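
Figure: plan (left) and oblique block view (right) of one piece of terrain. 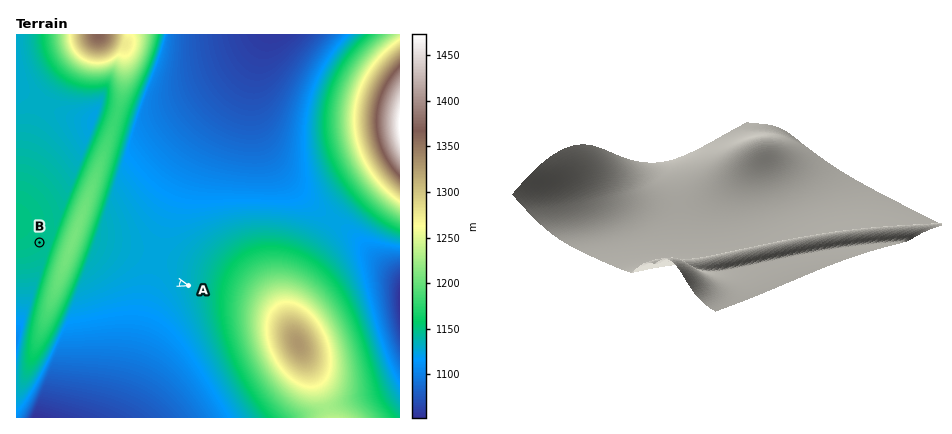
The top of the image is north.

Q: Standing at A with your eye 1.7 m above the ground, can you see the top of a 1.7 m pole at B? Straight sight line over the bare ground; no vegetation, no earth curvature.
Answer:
no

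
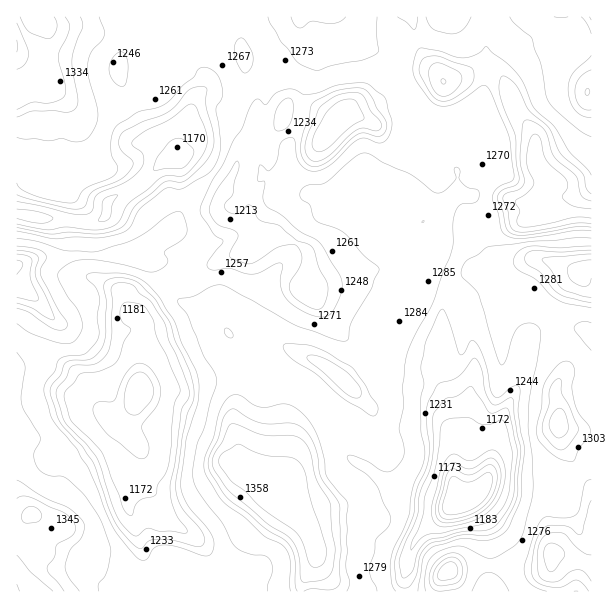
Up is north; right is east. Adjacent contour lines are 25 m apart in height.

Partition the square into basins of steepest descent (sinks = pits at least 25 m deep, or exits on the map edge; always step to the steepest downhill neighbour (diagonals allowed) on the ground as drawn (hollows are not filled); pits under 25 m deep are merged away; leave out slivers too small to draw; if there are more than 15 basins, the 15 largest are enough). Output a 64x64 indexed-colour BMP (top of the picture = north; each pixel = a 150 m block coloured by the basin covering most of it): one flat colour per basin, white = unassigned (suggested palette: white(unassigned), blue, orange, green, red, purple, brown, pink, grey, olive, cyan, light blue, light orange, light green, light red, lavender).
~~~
<image width="64" height="64" href="data:image/bmp;base64,Qk12CAAAAAAAAHYAAAAoAAAAQAAAAEAAAAABAAQAAAAAAAAIAAATCwAAEwsAABAAAAAAAAAA////ALR3HwAOf/8ALKAsACgn1gC9Z5QAS1aMAMJ34wB/f38AIr28AM++FwDox64AeLv/AIrfmACWmP8A1bDFABIiIiIiIiIiIiIiIiIiIiIREREREREREREREREREREREiIiIiIiIiIiIiIiIiIiIhEREREREREREREREREREREiIiIiIiIiIiIiIiIiIiIiIRERERERERERERERERERESIiIiIiIiIiIiIiIiIiIiIhERERERERERERERERERERIiIiIiIiIiIiIiIiIiIiIiERERERERERERERERERERESIiIiIiIiIiIiIiIiIiIiIRERERERERERERERERERERIiIiIiIiIiIiIiIiIiIiIhEREREREREREREREREREREiIiIiIiIiIiIiIiIiIiIhEREREREREREREREREREREiIiIiIiIiIiIiIiIiIiIiERERERERERERERERERERESIiIiIiIiIiIiIiIiIiIiERERERERERERERERERERERIiIiIiIiIiIiIiIiIiIiIREREREREREREREREREREREiIiIiIiIiIiIiIiIiIiERERERERERERERERERERERESIiIiIiIiIiIiIiIiIhERERERERERERERERERERERERIiIiIiIiIiIiIiIiIREREREREREREREREREREREREREiIiIiIiIiIiIiIiIhERERERERERERERERERERERERESIiIiIiIiIiIiIiIiERERERERERERERERERERERERERIiIiIiIiIiIiIiIiIREREREREREREREREREREREREREiIiIiIiIiIiIiIiIRERERERERERERERERERERERERESIiIiIiIiIiIiIiIhERERERERERERERERERERERERERIiIiIiIiIiIiIiIiEREREREREREREREREREREREREREiIiIiIiIiIiIiIiIRERERERERERERERERERERERERESIiIiIiIiIiIiIiIiERERERERERERERERERERERERERIiIiIiIiIiIiIiIiIREREREREREREREREREREREREREiIiIiIiIiIiIiIiIhERERERERERERERERERERERERESIiIiIiIiIiIiIiIiERERERFBERERERERERERERERERIiIiIiIiIiIiIiIiIRERERFEQREREREREREREREREREiIiIiIiIiIiIiIiIhERERRERBERERERERERERERERESIiIiIiIiIiIiIiIiEREUREREQRERERERERERERERERIiIiIiIiIiIiIiIiRBREREREREEREREREREREREREREiIiIiIiIiIiIiIiREREREREREQRERERERERERERERESIiIiIiIiIiIiIiREREREREREREERERERERERERERERIiIiIiIiIiIiIiRERERERERERERBEREREREREREREREiIiIiIiIiIiJEREREREREREREREQRERERERERERERESIiIiIiIiIiIkREREREREREREREREERERERERERERERIiIiIiIiIiIkREREREREREREREREREEREREREREREREiIiIiIiIiIkREREREREREREREREREQREREREREREREVIiIiIiIiIkRERERERERERERERERERBEREzMxEREWZmVVVVVVVSJEREREREREREREREREREQRERMzM2ZmZmZmZVVVVVVVVVREREREREREREREREREQRETMzM2ZmZmZmZlVVVVVVVVVVRERERERERERERERERBERMzMzZmZmZmZmVVVVVVVVVVVUREREREREREREREREERETMzNmZmZmZmZVVVVVVVVVVVVEREREREREREREREQRERMzM2ZmZmZmZlVVVVVVVVVVVUREREREREREREREQREREzM2ZmZmZmZmVVVVVVVVVVVVVEREREREREREM0QRETMzMzZmZmZmZmZVVVVVVVVVVVVVREREREREMzMzMzMTMzMzNmZmZmZmZlVVVVVVVVVVVVVURERERIMzMzMzMzMzMzMzZmZmZmZmVTM1VVVVVVVVVVVERESIMzMzMzMzMzMzMzM2ZmZmZmZTMzNVVVVVVVVVVVRESIgzMzMzMzMzMzMzMzZmZmZmZlMzM1VVVVVVVVVVVERIiDMzMzMzMzMzMzMzNmZmZmZmUzMzVVVVVVVVVVVUREiIMzMzMzMzMzMzMzNmZmZmZmZTMzNVVVVVVVVVVVRESIiDMzMzMzMzMzMzM2ZmZmZmZlMzM1VVVVVVVVVVVURIiIMzMzMzMzMzMzMzZmZmZmZmMzMzVVVVVVVVVVVVRESIiDMzMzMzMzN3MzZmZmZmZmYzMzNVNVVVVVVVVVVERIiIMzMzMzMzN3d3dmZmZmZmZjMzMzMzMzVVVVVVVUREiIgzMzMzMzN3d3d3ZmZmZmZmMzMzMzMzM1VVVVVVVESIiDMzMzMzN3d3d3dmZmZmZmaZkzMzMzMzM1VVVVVURIiIMzMzMzM3d3d3d2ZmZmZmZpmZMzMzMzMzM1VVVVRIiIiDMzMzMzd3d3d3ZmZmZmZmmZkzMzMzMzMzVVVVVYiIiIMzMzMzd3d3d3dmZmZmZmaZmTMzMzMzMzNVVVVYiIiIgzMzMzd3d3d3d2ZmZmZmZpmZMzMzMzMzM1VVVViIiIiIMzM2Z3d3d3d3dmZmZmZmmZkzMzMzMzMzNVVVU4iIiIgTM2ZmZmd3d3d3dmZmZmaZkzMzMzMzMzM1VVVTM4iIgRFmZmZmZnd3d3d3ZmZmZpkzMzMzMzMzMzVVVTMzM4gREWZmZmZmZ3d3d3d2ZmZm"/>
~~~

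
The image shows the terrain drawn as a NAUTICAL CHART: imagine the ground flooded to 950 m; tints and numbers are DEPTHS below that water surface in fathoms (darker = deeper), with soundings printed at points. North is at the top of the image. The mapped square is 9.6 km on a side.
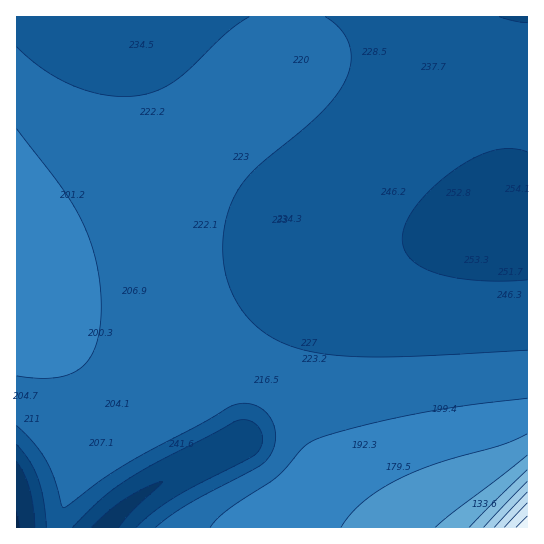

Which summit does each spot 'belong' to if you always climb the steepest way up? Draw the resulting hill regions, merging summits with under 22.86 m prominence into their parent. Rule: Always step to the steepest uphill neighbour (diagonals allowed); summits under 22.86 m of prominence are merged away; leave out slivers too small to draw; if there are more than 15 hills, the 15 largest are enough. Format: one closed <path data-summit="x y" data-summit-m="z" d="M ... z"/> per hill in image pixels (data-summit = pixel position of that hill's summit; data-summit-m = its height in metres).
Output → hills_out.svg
<path data-summit="527 527" data-summit-m="927" d="M527 16l-391 1 33 58 34 46 52 56 36 30 31 18 37 14 19 2 25 0 38-4-72 19-32 15-20 14-28 32-20 36-14 41-11 44-7 6-86 44-24 17-19 20-1 3 421-1z"/><path data-summit="17 253" data-summit-m="616" d="M135 16l-119 1 1 511 89 0 21-23 24-17 90-47 3-3 11-44 14-41 18-32 17-23 21-19 30-18 26-9 55-14-9-1-24 4-25 0-19-2-37-14-31-18-36-30-52-56-34-46z"/>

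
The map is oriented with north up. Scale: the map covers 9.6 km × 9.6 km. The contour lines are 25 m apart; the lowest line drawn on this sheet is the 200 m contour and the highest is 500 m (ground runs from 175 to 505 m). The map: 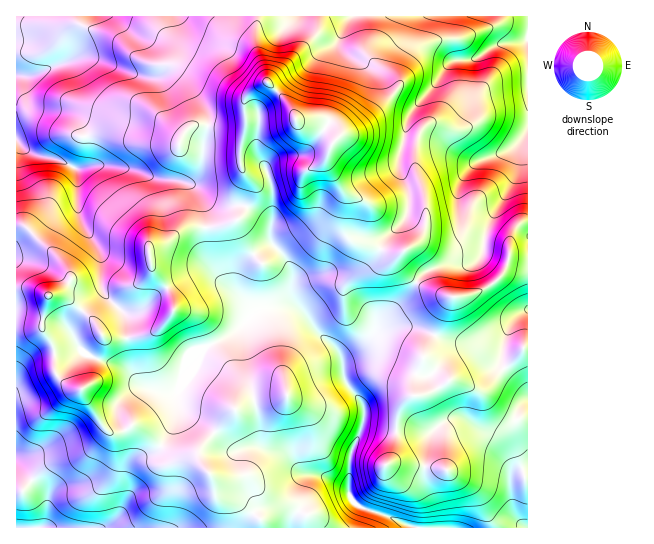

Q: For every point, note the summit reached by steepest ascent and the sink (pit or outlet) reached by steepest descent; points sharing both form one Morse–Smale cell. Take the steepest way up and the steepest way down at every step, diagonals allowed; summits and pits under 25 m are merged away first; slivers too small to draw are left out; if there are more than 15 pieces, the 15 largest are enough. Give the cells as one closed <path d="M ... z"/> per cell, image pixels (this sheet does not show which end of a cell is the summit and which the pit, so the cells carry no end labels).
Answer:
<path d="M527 16l-270 1-2 25 12 40 22 23 9 16 17 3 11 5 9 9-8 19 0 6 20 35 0 37 6 6 18 4 20 8 8 0-2 6 2 6 16 16 8-8 14-6 20-6 13 2 11-8 7-30 28-50 3-8 0-20 9-17z"/><path d="M257 16l-240 0-1 123 9 10 6 4 28 7 15 8 36-3 28 6 19 8 20 1 13 4 7 6 4 8 4 13 1 17 17-3 16-6 8-13 5-16 0-7-9-12-3-8 0-13 5-20-1-28 7-11 16-9-12-40z"/><path d="M267 83l-4 0-12 8-7 11 1 28-5 20 0 13 3 8 9 12-1 12-12 24-16 6-18 4 4 33 10 16 31 29 5 2 15-2 24 0 5 2 10 10 6 10 25 25 4 24 20 31 0 10-3 8 10 0 24 4 5-24 10-11 5-1 1-21 19-39-18-7-16-1-20 5-17 13 11-11 13-19 16-14 12-19-17-17-2-6 2-6-8 0-20-8-18-4-6-6 0-37-20-35 0-6 8-19-9-9-11-5-17-3-9-16z"/><path d="M294 307l-31 1-8 4-20 20-26 13-8 6-4 8-10 12-8 18-3 30-15 26 8 7 8 4 18 1 17 20 3 16 4 4 23 7 11 8 8-4 22 1 8 8 0 11 8-18 24-27 12 0 14 7 2-37 9-19 4-15-1-14-19-27-4-24-25-25-6-10z"/><path d="M54 353l-13 2-12 5-13 15 0 90 28 28 3 5 0 20-4 10 62 0 12-10 10-20-2-31 7-14-1-11-5-11-9 2-10-2-23-34-1-6-16-6-10-8-2-6z"/><path d="M110 165l-17 0-17 4 1 38 3 11 17 28 4 11-1 20 3 14 20 20 4 14 0 12 8 0 22-6 16-20 0-9-4-11-17-22-3-20 18-8 16-12 22-1 0-17-8-21-7-6-13-4-20-1-19-8z"/><path d="M205 228l-22 1-16 12-18 8 3 20 17 22 4 11-1 12-15 17-15 5-15 2 5 35 10 12 8 4 20 4 7-1 10-21 18-23 30-16 20-20 5-2-10-3-31-29-10-16z"/><path d="M455 380l-8 1-18 12-19 3-10 11-4 23 35 2 3-3-6 13-3 24 21 3 23 15 10 10 15 34 33 0 1-50-4-1-8-27-7-12-18-16-8-27-14-10z"/><path d="M17 140l-1 85 10 2 23 21 15 17 7 12 0 4-8 8-14 6 12 1 9 4 26 23 4 10 5 4 21 2-1-22-2-6-20-20-3-14 1-20-22-43-3-45-17-9-28-7-6-4z"/><path d="M162 447l-9 6-11 3-11 7-4 7 0 29-10 19-11 10 139-1 8-14-3-4-8-5-23-7-4-4-3-16-17-20-18-1z"/><path d="M23 225l-7 1 0 99 25 2 10 14 4 12 26-4 5 6 9 4 8-14 0-10-7-12-26-23-9-4-12-1 14-6 8-8 0-4-12-19z"/><path d="M371 427l-8 0-2 2-10 24-2 42 3 6 13 8 26 8 20 11 27 0-3-23-11-27 1-11-24-4-12 1 6-14 1-19z"/><path d="M527 131l-8 16 0 20-3 8-28 50-7 30-11 8-13-2-27 8-11 9-3 4 2 2 33 13 16-1 26-12 10-10 6-14 10 3 9-1z"/><path d="M511 260l-3 1-5 13-14 13-22 9-16 1-8 16-8 22 26 8 17 0 25-6 9-15 16-13 0-46z"/><path d="M527 309l-15 13-7 14-8 4-36 3-27-7-10 19 0 6 21 20 10-1 18 8 8 1 30-26 12-15 5-1z"/>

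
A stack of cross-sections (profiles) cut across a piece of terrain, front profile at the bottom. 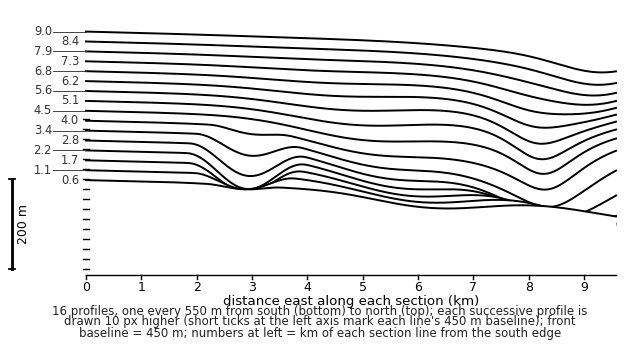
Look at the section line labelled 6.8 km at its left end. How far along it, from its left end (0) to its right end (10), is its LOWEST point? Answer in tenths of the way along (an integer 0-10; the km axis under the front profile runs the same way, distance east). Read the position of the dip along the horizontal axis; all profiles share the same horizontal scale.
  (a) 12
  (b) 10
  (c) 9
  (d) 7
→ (c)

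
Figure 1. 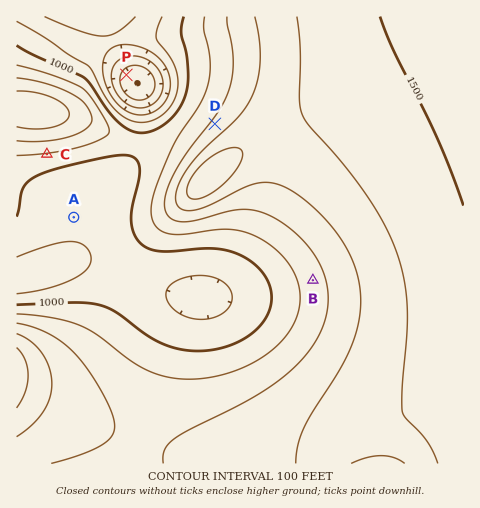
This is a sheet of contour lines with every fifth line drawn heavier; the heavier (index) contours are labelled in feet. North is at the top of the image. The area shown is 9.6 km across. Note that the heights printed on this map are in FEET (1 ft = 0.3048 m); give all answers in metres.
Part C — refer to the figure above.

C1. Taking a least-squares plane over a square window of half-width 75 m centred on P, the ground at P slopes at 6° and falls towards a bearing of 123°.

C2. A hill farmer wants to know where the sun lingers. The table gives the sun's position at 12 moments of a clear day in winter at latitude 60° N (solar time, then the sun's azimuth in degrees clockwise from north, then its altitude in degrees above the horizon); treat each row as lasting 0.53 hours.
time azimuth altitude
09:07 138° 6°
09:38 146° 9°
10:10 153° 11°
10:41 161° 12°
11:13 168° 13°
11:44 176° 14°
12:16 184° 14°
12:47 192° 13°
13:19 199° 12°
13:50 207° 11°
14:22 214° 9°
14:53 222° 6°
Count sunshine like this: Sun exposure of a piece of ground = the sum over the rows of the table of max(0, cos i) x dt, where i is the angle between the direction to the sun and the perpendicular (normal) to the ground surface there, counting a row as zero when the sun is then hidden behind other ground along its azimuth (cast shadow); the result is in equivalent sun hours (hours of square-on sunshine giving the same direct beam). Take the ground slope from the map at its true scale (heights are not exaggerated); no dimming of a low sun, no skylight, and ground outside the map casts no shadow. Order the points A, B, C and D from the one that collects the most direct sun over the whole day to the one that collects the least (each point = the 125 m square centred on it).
C > B ≈ A > D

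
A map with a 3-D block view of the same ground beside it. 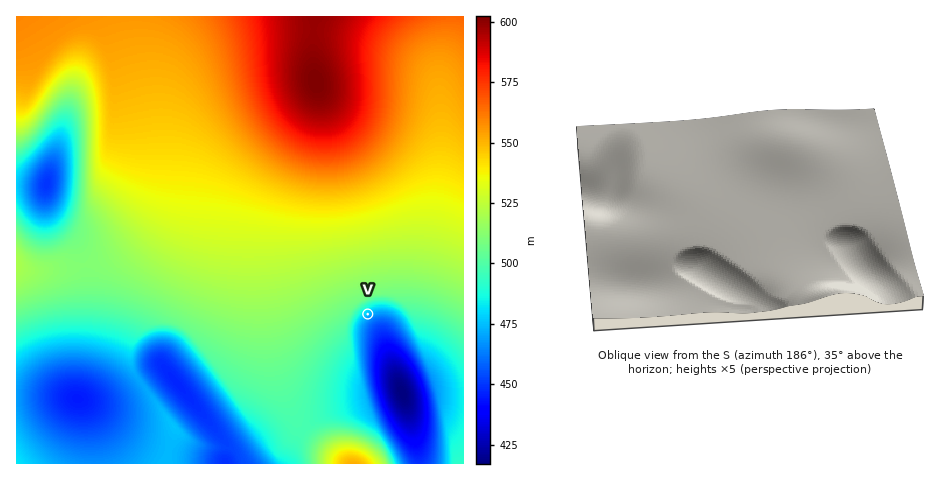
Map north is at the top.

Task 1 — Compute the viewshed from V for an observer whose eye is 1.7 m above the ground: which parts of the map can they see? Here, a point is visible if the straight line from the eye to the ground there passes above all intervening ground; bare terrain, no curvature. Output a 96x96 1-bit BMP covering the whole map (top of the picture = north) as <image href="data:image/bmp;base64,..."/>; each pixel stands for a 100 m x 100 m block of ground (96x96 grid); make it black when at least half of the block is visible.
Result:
<image width="96" height="96" href="data:image/bmp;base64,Qk2+BAAAAAAAAD4AAAAoAAAAYAAAAGAAAAABAAEAAAAAAIAEAAATCwAAEwsAAAIAAAAAAAAA////AAAAAAAAAAAAAAAAAAH///8AAAAAAAAAAA////8AAAAAAAAAAB////8AAAAAAAAAAH////8AAAAAAAAAAH////8AAAAAAAAAAD////8AAAAAAAAAAD////8AAAAAAAAAAB////8AAAAAAAAAAA////8AAAAAAAAAAAP///8AAAAAAAAAAAH///8AAAAAAAAAAAH///8AAAAAAAAAAAD///8AAAAAAAAAAAD///8AAAAAAAAAAAB///8AAAAAAAAAAAB///8AAAAAAAAAAAB///8AAAAAAAAAAAB///8AAAAAAAAAAAB///8AAAAAAAAAAAB///8AAAAAAAAAAAB///8AAAAAAAAAAAD///8AAAAAAAAAAAD///8AAAAAAAAAAAD//wAAAAAAAAAAAAD//wAAAAAAAAAAAAH//gAAAAAAAAAAAAH//gAAAAAAAAAAAAH//gAAAAAAAAAAAAH//AAAAAAAAAAAAAH//AAAAAAAAAAAAAH//AAAAAAAAAAAAAH/+AAAAAAAAAAAAAD/+AAAAAAAAAAAAAB/8AAAAAAAAAAAAAA/4AAAAAAAAAAAAAAfwAAAAAAAAAAAAAAAAAAAAAAAAAAAAAAAAAAAAAAAAAAAAAAAAAAAAAAAAAAAAAAAAAAAAAAAAAAAAAAAAAAAAAAAAAAAAAAAAAAAAAAAAAAAAAAAAAAAAAAAAAAAAAAAAAAAAAAAAAAAAAAAAAAAAAAAAAAAAAAAAAAAAAAAAAAAAAAAAAAAAAAAAAAAAAAAAAAAAAAAAAAAAAAAAAAAAAAAAAAAAAAAAAAAAAAAAAAAAAAAAAAAAAAAAAAAAAAAAAAAAAAAAAAAAAAAAAAAAAAAAAAAAAAAAAAAAAAAAAAAAAAAAAAAAAAAAAAAAAAAAAAAAAAAAAAAAAAAAAAAAAAAAAAAAAAAAAAAAAAAAAAAAAAAAAAAAAAAAAAAAAAAAAAAAAAAAAAAAAAAAAAAAAAAAAAAAAAAAAAAAAAAAAAAAAAAAAAAAAAAAAAAAAAAAAAAAAAAAAAAAAAAAAAAAAAAAAAAAAAAAAAAAAAAAAAAAAAAAAAAAAAAAAAAAAAAAAAAAAAAAAAAAAAAAAAAAAAAAAAAAAAAAAAAAAAAAAAAAAAAAAAAAAAAAAAAAAAAAAAAAAAAAAAAAAAAAAAAAAAAAAAAAAAAAAAAAAAAAAAAAAAAAAAAAAAAAAAAAAAAAAAAAAAAAAAAAAAAAAAAAAAAAAAAAAAAAAAAAAAAAAAAAAAAAAAAAAAAAAAAAAAAAAAAAAAAAAAAAAAAAAAAAAAAAAAAAAAAAAAAAAAAAAAAAAAAAAAAAAAAAAAAAAAAAAAAAAAAAAAAAAAAAAAAAAAAAAAAAAAAAAAAAAAAAAAAAAAAAAAAAAAAAAAAAAAAAAAAAAAAAAAAAAAAAAAAAAAAAAAAAAAAAAAAAAAAAAAAAAAAAAAAAAAAAAAAAAAAAAAAAAAAAAAAAAAAAAAAAAAAAAAAAAAAAAAAAAAAAAAAAAAAAAAAAAAAAAAAAAAAAAA="/>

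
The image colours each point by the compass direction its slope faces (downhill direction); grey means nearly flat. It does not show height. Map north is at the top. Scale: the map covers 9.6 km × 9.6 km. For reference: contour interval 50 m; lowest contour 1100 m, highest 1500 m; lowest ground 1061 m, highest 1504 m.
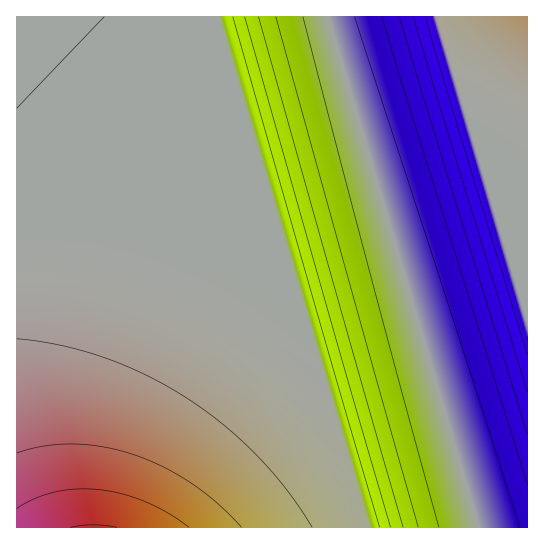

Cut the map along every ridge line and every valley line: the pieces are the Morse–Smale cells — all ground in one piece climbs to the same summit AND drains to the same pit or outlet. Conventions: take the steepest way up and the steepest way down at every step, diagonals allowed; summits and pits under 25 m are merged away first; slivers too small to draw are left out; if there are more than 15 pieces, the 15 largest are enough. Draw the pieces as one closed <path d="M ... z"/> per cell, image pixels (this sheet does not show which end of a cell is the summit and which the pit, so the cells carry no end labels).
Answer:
<path d="M329 16l-313 1 1 511 462-1z"/><path d="M437 16l-107 0-1 5 150 506 48 1 1-393-33-4-22-7-4-3z"/><path d="M527 16l-90 1 26 85 5 16 5 6 34 9 21 1z"/>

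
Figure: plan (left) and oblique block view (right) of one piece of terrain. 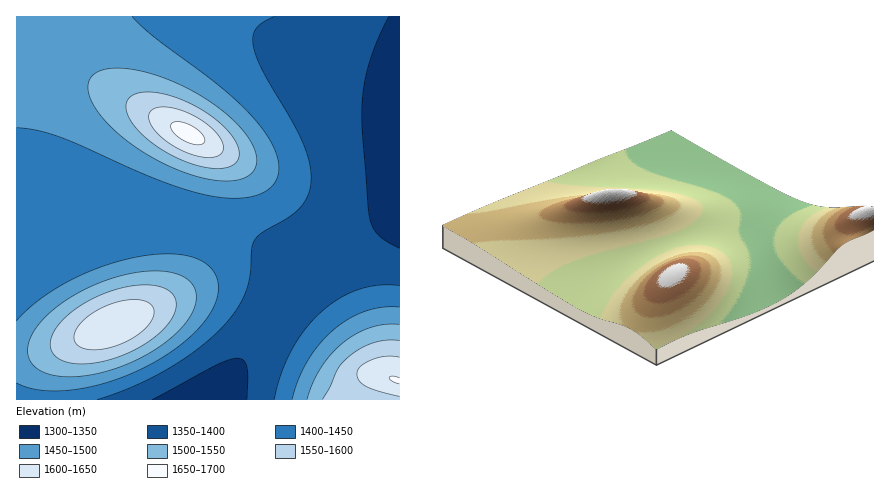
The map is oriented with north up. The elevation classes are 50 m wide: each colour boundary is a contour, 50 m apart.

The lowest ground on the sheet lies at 1330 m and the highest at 1670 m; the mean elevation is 1440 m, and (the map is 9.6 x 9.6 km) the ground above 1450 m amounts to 36.4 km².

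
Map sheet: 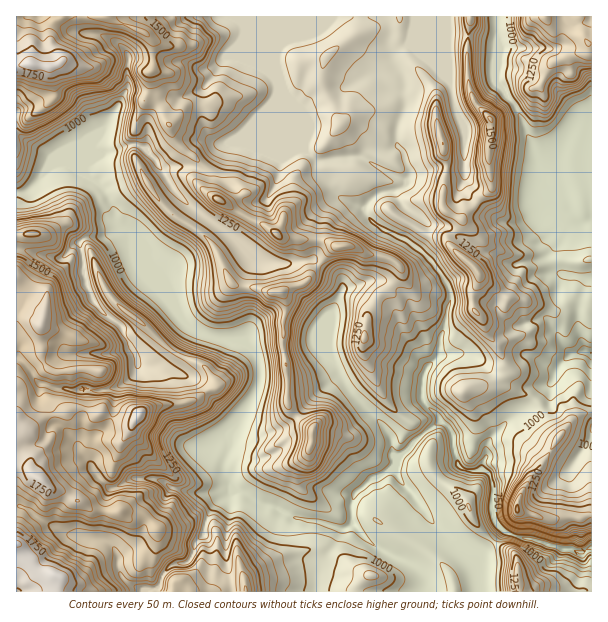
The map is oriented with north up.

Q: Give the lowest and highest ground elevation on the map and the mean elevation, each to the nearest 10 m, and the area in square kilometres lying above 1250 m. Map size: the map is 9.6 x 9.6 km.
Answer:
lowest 640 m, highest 1860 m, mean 1170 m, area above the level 29.9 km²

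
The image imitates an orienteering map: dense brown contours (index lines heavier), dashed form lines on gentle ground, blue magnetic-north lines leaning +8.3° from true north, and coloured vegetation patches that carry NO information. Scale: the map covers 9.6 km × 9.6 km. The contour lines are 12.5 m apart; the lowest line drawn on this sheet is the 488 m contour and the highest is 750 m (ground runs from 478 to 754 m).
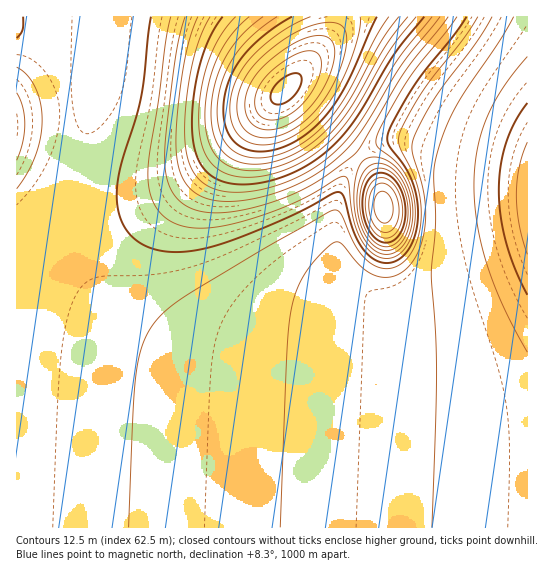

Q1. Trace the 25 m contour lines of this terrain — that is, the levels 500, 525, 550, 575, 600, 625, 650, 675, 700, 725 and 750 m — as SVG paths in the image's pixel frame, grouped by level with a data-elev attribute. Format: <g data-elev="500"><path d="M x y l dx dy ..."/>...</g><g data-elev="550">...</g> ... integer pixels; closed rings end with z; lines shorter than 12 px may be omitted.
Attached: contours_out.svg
<g data-elev="500"><path d="M527 295l-12-26-9-27-5-27-2-25 2-25 5-23 9-20 12-19"/></g><g data-elev="525"><path d="M432 527l4-146 0-46-5-60 4-50-1-47 1-13 7-28 13-28 45-68 14-24"/></g><g data-elev="550"><path d="M129 527l4-110 3-40 6-30 10-21 14-16 23-16 77-47 67-37 4 0 4 3 15 33 6 9 8 8 8 4 9 2 10-3 8-5 7-10 5-12 3-13 1-16-1-15-4-14-17-35 0-12 10-19 14-25 40-51 15-22"/><path d="M17 67l10 8 8 12 5 15 2 17-2 19-4 17-9 18-10 16"/></g><g data-elev="575"><path d="M171 17l-5 25-7 55-11 70 0 15 2 12 4 11 6 8 11 9 15 5 17 1 22-2 28-8 32-11 25-12 28-17 7-2 2 2 2 4 3 32 8 23 5 8 6 7 7 5 8 2 12-4 10-12 6-17 1-20-3-16-6-15-11-14-17-14-2-4 1-6 8-17 24-41 48-62"/></g><g data-elev="600"><path d="M382 250l11-1 10-8 6-15 1-17-3-18-7-14-10-10-12-4-9 3-7 9-4 14-1 16 2 16 6 13 8 11z"/><path d="M198 17l-10 26-7 38-5 49 1 31 6 17 10 13 14 8 20 2 28-3 31-9 27-13 24-17 21-24 43-69 39-49"/></g><g data-elev="625"><path d="M382 242l8 0 8-6 5-10 3-15-3-14-5-13-8-8-9-3-8 2-6 7-4 11-1 12 2 13 4 11 6 8z"/><path d="M223 17l-14 23-11 30-5 37 0 32 5 20 11 15 14 8 20 2 23-2 24-8 21-11 20-16 22-25 40-66 31-39"/></g><g data-elev="650"><path d="M381 231l6 1 6-3 5-8 1-10-1-10-4-10-5-5-7-3-5 2-4 4-4 14 3 18 4 6z"/><path d="M249 17l-19 19-13 23-9 28-3 30 3 22 4 10 5 8 6 6 8 4 20 4 20-3 20-7 19-10 17-15 22-26 36-63 23-30"/></g><g data-elev="675"><path d="M277 17l-22 16-17 18-11 19-8 21-2 24 4 20 5 8 5 6 8 5 8 3 18 1 20-6 19-10 18-15 12-13 12-17 29-59 14-21"/></g><g data-elev="700"><path d="M311 17l-23 10-22 16-17 17-11 17-7 20-1 20 6 14 5 6 6 5 16 3 19-4 19-10 18-16 16-21 12-25 11-32 2-20"/></g><g data-elev="725"><path d="M260 129l13 1 15-5 14-10 13-14 12-19 7-20 0-15-1-5-4-4-6-2-8 0-18 6-23 15-17 17-10 17-2 16 4 14 5 5z"/></g><g data-elev="750"><path d="M274 103l4 2 5-1 11-9 7-12 1-5-3-4-4-1-6 2-13 10-5 10 0 6z"/></g>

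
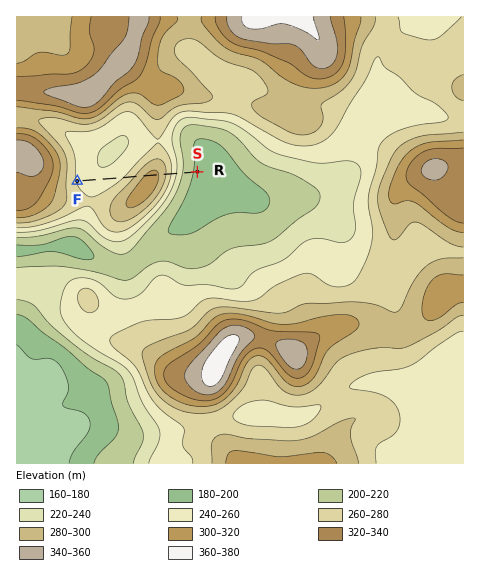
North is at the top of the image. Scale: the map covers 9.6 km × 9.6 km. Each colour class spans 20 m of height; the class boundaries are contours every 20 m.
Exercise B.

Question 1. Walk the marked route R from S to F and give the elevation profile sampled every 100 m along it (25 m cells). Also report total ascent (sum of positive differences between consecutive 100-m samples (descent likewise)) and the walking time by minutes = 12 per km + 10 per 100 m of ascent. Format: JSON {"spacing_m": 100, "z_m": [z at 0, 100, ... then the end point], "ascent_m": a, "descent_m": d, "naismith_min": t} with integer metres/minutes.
{"spacing_m": 100, "z_m": [197, 201, 207, 217, 231, 249, 267, 284, 297, 304, 306, 302, 295, 285, 275, 266, 259, 254, 250, 247, 246, 245, 245, 247, 249, 253, 258], "ascent_m": 122, "descent_m": 61, "naismith_min": 43}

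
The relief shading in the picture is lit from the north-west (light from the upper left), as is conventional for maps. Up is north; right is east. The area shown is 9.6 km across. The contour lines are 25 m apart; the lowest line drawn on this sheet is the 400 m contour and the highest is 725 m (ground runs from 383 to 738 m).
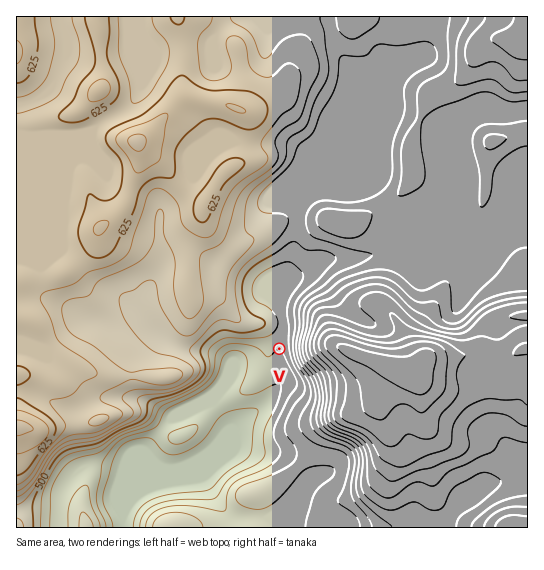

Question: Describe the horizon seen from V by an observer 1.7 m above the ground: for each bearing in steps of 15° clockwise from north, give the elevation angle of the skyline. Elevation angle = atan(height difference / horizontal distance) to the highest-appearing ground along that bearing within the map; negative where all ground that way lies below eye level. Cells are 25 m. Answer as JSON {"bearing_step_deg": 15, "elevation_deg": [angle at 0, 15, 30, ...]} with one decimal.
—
{"bearing_step_deg": 15, "elevation_deg": [2.7, 2.4, 5.8, 9.5, 12.9, 16.2, 16.9, 15.0, 10.8, 7.8, 4.5, 1.9, 0.7, 0.7, 0.7, -0.1, 0.9, 3.8, 2.6, 3.9, 4.6, 5.3, 5.3, 4.2]}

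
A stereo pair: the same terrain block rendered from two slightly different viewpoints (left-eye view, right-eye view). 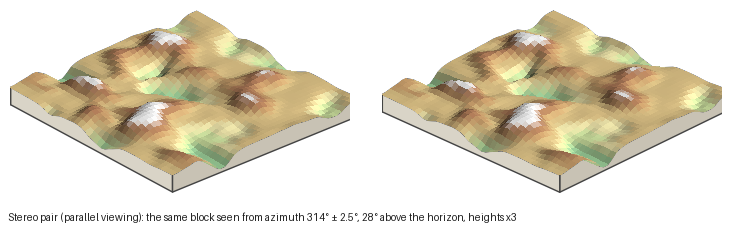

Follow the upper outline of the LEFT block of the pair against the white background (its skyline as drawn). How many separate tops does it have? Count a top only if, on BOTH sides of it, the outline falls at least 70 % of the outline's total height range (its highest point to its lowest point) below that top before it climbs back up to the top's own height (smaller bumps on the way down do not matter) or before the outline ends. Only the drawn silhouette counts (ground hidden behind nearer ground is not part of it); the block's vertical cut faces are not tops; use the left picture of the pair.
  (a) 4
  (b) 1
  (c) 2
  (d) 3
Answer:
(b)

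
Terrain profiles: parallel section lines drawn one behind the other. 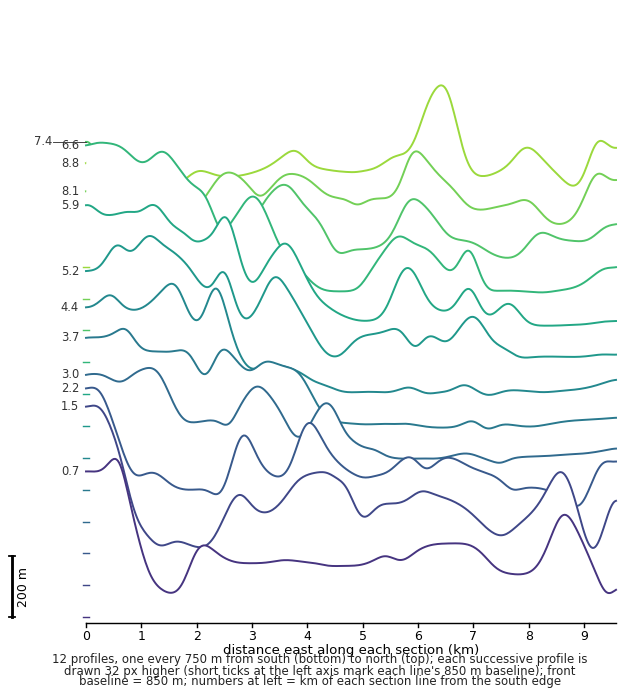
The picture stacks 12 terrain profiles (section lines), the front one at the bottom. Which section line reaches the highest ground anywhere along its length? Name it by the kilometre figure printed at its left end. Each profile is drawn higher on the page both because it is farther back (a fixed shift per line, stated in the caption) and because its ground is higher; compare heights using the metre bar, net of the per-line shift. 6.6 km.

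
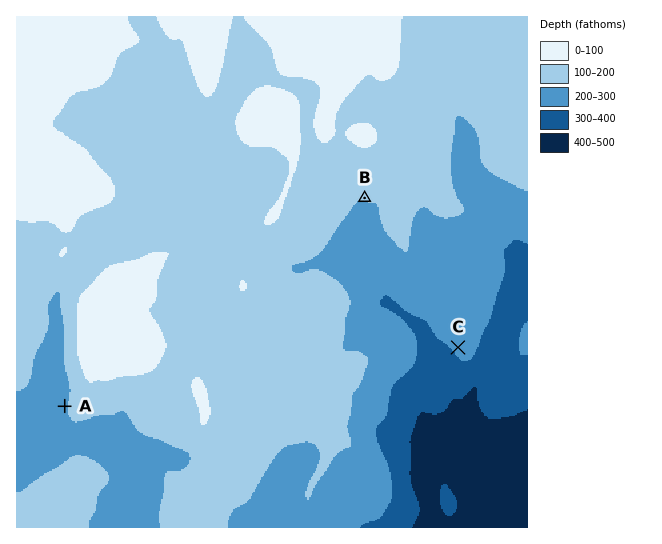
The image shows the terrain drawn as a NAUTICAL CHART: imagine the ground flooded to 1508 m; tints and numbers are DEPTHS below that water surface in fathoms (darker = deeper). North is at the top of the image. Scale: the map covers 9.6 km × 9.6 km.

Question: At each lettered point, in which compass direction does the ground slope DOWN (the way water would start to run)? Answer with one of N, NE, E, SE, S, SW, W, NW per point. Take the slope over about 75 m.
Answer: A W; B S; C SW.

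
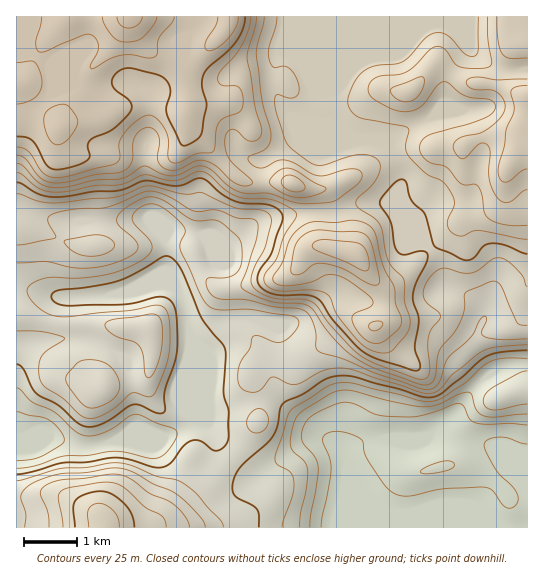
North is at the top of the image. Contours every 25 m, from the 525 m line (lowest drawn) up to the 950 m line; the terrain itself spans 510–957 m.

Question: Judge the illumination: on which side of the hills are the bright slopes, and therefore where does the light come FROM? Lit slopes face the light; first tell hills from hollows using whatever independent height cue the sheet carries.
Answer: NW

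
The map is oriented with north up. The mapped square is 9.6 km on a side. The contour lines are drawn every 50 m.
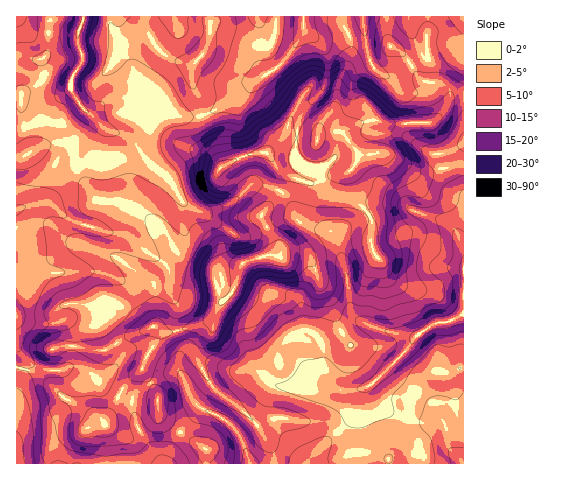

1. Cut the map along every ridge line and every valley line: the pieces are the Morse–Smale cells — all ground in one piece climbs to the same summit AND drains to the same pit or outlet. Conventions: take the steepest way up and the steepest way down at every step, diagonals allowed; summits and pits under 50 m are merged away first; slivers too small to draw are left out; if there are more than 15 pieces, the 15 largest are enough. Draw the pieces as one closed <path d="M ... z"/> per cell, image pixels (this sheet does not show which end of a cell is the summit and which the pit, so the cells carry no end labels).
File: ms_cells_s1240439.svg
<path d="M280 191l-19 25 15 26 1 7-5 6-10 1-19 7-10 28-13 13-6 14-2 14-9 9-6 10 1 10 8 16 11 15 25 17 15 15 21-7 17 4 27 1 6 2 12 11 12 18-4 2 0 9 76 0-1-8-16-4-9 2-10 5 7-18 9-13 5-15 0-11 12-18 13-12 10 1 20-5 0-120-7-16-6-7-11-6-24-7-12-6-13 0-9 2-35 18-7 6-1 14-10-13-30-12-5-7-5-14z"/><path d="M67 142l-20 2-22 12-9 2 0 209 9 2-1-12 12 10 9 3 15 1 8-4 12 0 12 7 14 16 12 8 8-14 16-15 2-8 14-25-3-10 10 6 8 0 29-8 11-8 11-16-6-9-4-18-4-4-24-8-10-10-8-16-10-10-39-23-20-2-8-7-15-27-4-20z"/><path d="M83 16l-33 1-2 36-6 6 2 19-23 17-5 1 0 61 9-1 22-12 9-2 13 1 4 7 3 16 15 27 8 7 20 2 39 23 10 10 8 16 10 10 24 8 4 4 4 18 6 10 9-10 10-28 19-7 10-1 4-4 0-9-15-26 19-24-11-6-13-2-10 5-12 13-25 10-8 0-13-6-7-7-11-19-23-20-16-22-26-9-24-23-9-14-1-11 11-20 0-6-4-12 0-10z"/><path d="M376 120l-20 4-14 9-21 0-5 7-20-1-1 15 2 5 23 17 12 23 1 24 5 19 2-10 7-6 35-18 22-2 12 6 24 7 11 6 6 7 6 15 1-102-18 7-14 2-14-8-9-9-3-14-14 1z"/><path d="M125 98l-15 1-20 14 15 16 26 9 16 22 23 20 11 19 7 7 13 6 8 0 25-10 12-13 10-5 25 6 3-14-18-24-20 3-24 11-6-19-15-31-20 0-26-14z"/><path d="M215 314l-5 5-8 5-29 8-8 0-8-4 0 12-9 14-6 16 16 27 0 15 3 5 27 21 18 11 1 15 66 0 0-13-13-23-18-19-29-21-15-27 0-13 14-16z"/><path d="M145 16l-61 1-6 16 0 10 4 12 0 6-11 20 1 11 9 14 8 7 7-3 14-11 15-1 30 4 26 14 20 0-3-20-6-13 1-19-18-4-13-7-8-10-7-14z"/><path d="M305 30l-25 35-22 15-16 6-17 18-23 12 1 7 13 24 6 19 24-11 20-3 20-15 11 1 3-20 9-14 13-13 6-18-2-20-9-13z"/><path d="M463 368l-19 5-10-1-13 12-12 18 0 11-5 15-10 16-4 14 8-4 9-2 16 4 2 8 39-1z"/><path d="M257 16l-46 1 0 12-4 17-15 21 0 16 6 13 3 19 17-7 24-22 11-4 14-8-7-15 1-31z"/><path d="M362 16l-19 1 1 9 7 14 0 17-13 27-2 20-13 16-5 11 1 4 7-3 16 1 14-9 15-4 21 4 15-1-1-19-4-9-10-15-14-8-8-12z"/><path d="M463 16l-76 1 0 19 2 9 19 15 13 20 24 6 6 12 13-4z"/><path d="M28 370l-4 0-8 21 0 72 32 1 3-16 6-8 20-6 17-8 11-2-6-6-36-20-18-19z"/><path d="M386 16l-24 1 8 43 8 12 14 8 10 15 4 9 1 19 23 0 13-11 6-10 1-8-5-8-5-2-19-4-13-20-19-15z"/><path d="M283 417l-27 8 17 26 1 13 73-1 1-8 4-2-12-18-8-8-10-5-27-1z"/>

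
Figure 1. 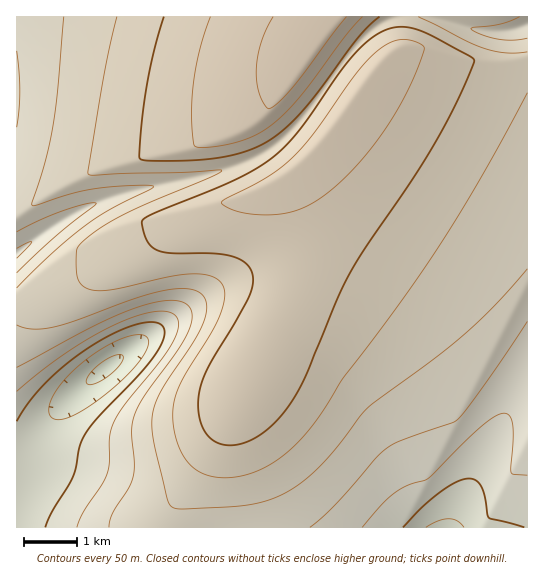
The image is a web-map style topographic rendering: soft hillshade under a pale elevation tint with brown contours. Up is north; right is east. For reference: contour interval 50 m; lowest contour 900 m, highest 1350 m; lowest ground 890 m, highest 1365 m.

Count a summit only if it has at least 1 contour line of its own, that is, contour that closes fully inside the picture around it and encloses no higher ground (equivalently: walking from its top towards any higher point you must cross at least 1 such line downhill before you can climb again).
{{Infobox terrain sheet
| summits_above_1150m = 1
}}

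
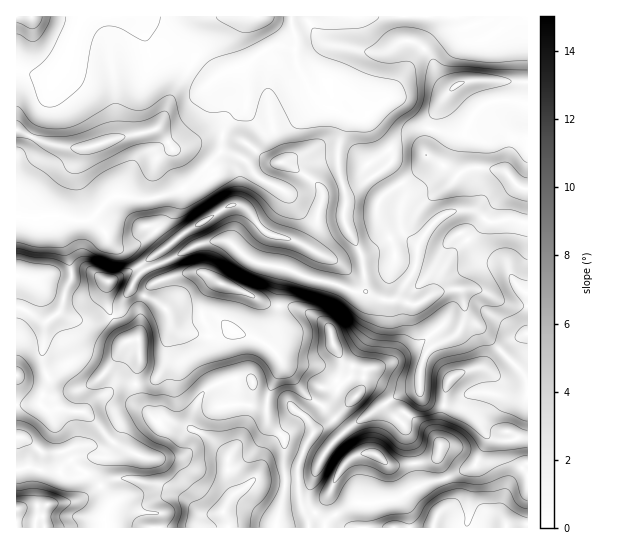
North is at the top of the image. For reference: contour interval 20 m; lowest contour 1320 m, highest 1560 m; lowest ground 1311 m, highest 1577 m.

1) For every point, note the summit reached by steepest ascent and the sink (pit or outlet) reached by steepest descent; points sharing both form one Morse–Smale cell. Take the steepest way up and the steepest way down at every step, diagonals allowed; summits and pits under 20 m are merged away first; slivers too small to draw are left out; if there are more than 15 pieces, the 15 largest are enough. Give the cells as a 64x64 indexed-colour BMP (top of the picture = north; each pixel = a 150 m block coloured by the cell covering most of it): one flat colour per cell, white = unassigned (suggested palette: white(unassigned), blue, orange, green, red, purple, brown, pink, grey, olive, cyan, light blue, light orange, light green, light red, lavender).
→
<image width="64" height="64" href="data:image/bmp;base64,Qk12CAAAAAAAAHYAAAAoAAAAQAAAAEAAAAABAAQAAAAAAAAIAAATCwAAEwsAABAAAAAAAAAA////ALR3HwAOf/8ALKAsACgn1gC9Z5QAS1aMAMJ34wB/f38AIr28AM++FwDox64AeLv/AIrfmACWmP8A1bDFAO7u7u7u4AAAADMzMzMzMzMxERERERERERERERERERER7u7u7u7gAAAAMzMzMzMzMzEREaoRERERERERERERERHu7u7u7u4AMzMzMzMzMzMzMREaqqEREREREREREREREe7u7u7u7jMzMzMzMzMzMzMxERqqqqqqERERERERERER7u7u7u7jMzMzMzMzMzMzMzERGqqqqqqqoRERERERERHu7u7u7jMzMzMzMzMzMzMzMxEaqqqqqqqq0REREREREe7u7pnuMzMzMzMzMzMzMzMzERqqqqqqqqrd3RERERERnpmZmZ4zMzMzMzMzMzMzMzEREaqqqqqqqt3d3dERERGZmZmZmTMzMzMzMzMzMzMzMRERqqqqqqqq3d3d3REREZmZmZmZmZmTMzMzMzMzMzMxEREaqqqqqqrd3d3dERERmZmZmZmZmZMzMzMzMzMzMzERERqqqqqqrd3d3d3RERGZmZmZmZmZmTMzMzMzMzMzMREREaqqqqqt3d3d3dEREZmZmZmZmZmZkzMzMzMzMzMREREREaqqqq3d3d3dERERmZmZmZmZmZmZMzMzMzMzMRERERERGqqq3d3d3d0RERGZmZmZmZmZmZkzMzMzMzMxERERERERGqEd3d3d3REREQAHd3d5mZmZkzMzMzMzERERERERERERERHd0R3dERERAAd3d3d5mZmTMzMzMzEREREREREREREREREREd0REREAAHd3d3eZmZMzMzMzMREREREREREREREREREREREREQAAd3d3d3d3czMzMzMxERERERERERERERERERERERERAAB3d3d3d3d3MzMzMzEREREREREREREREREREREREREAB3d3d3d3d3dzMzMzMREREREREREREREREREREREREQAHd3d3d3d3d3MzMzMxERERERERERERERERERERERERAAd3d3d3d3d3czMzMxEREREREREREREREREREREREREAAHd3d3d3d3dzMzMzERGBEREREREREREREREREREREQAAd3d3d3d3d3M4iIg4iIgRERERERERERERERERERERAAB3d3d3d3d3eIiIiIiIiBEREREREREREREREREREREA//fMzMx3d3d4iIiIiIiIgREREREREREREREREREREf///8zMzMd3d3iIiIiIiIiBERERERERERERERERERER////zMzMx3d4iIiIiIiIiIERERERERERERERERERERH////MzMzMeIiIiIiIiIiIgREREREREREREREREREREf////zMzMzIiIiIiIiIiIiBERERREQRERERERERERER/////MzMzMiIiIiIiIiIiIERRERERBERERERERERERH////8zMzMxEiIiIiIiIiIhERERERBEREREREREREREf////zMzMzEREiIiIiIhEREREREREERERERERERERER////zMzMzEREREiIiIhEREREREREQRERERERERERERH////MzMwABEREREiIhEREREREREQREREREREREREREf///8zMwAAABERERERERERERERERBERERVRERERERER///8zMzAAAAARERERERERERERERBERERVVURERERERH///zCLAAAAAAEREREREREREREREERERFVVVERERVRVSIiIiIiAAAAAAREREREREREREREQREREVVVVREVVVVVIiIiIiIgAAAABERERERERERERERBERERVVVVVVVVVVUiIiIiIiIiIiIEREREREREREREREEREREVVVVVVVVVVSIiIiIiIiIiIiIkRERERERBFEREQREREVVVVVVVVVVVIiIiIiIiIiIiIiJEREREQRERRERBERERVVVVVVVVVVUiIiIiIiIiIiIiIiREREQREREURBERERVVVVVVVVVVVSIiIiIiIiIiIiIiIkREQRERERFEERERFVVVVVVVVVVVIiIiIiIiIiIiIiIiJEEREREREREREREVVVVVVVVVVVUiIiIiIiIiIiIiIiIiERERERERERERERVVVVVVVVVVVSIiIiIiIiIiIiIiIiIRERERERERERERVVVVVVVVVVVVIiIiIiIiIiIiIiIiIhERERERERERERVVVVVWZlVVVVUiIiIiIiIiIiIiIiIiERERERERERERVVVVZmZmZVVVVSIiIiIiIiIiIiIiIiIhERERERERERFVVVZmZmZlVVVVIiIiIiIiIiIiIiIiIiIhERERERERERVVVmZmZmZVVVUiIiIiIiIiIiIiIiIiIiEREREREREREVVmZmZmZmZmZiIiIiIiIiIiIiIiIiIiIRERERERERERFmZmZmZmZmZmIiIiIiIiIiIiIiIiIiIhERERERERERERZmZmZmZmZmYiICIiIiIiIiIiIiIiIhERERERERERERFmZmZmZmZmZgAAACIiIiIiIiIiIru7ERERERERERERERZmZmZmZmZmAAAAIiIiIiIiIiIru7uxEREREREREREREWZmZmZmZmYAAAACIiIiIiIru7u7u7uxERERERERERERFmZmZmZmZgAAAAIiIiIiu7u7u7u7u7u7sRERERERERERZmZmZmZmAAAAAiIiIiK7u7u7u7u7u7uxEREREREREREWZmZmZmYAAAAAIiIiIru7u7u7u7u7u7ERERERERERERZmZmZmZgAAAAAiIiIru7u7u7u7u7u7ERERERERERERFmZmZmZm"/>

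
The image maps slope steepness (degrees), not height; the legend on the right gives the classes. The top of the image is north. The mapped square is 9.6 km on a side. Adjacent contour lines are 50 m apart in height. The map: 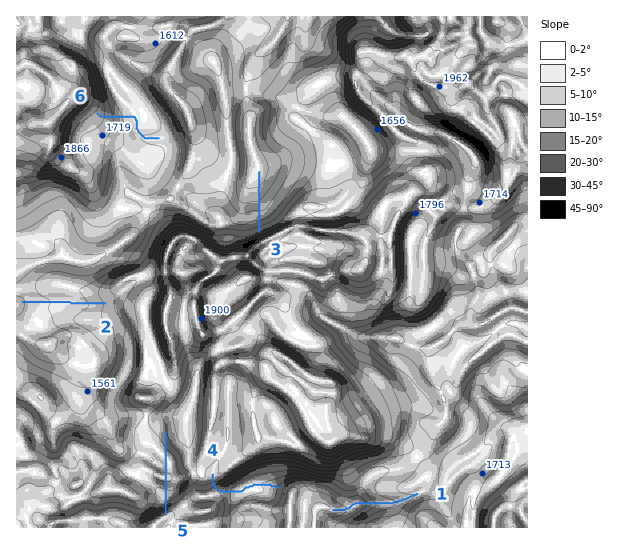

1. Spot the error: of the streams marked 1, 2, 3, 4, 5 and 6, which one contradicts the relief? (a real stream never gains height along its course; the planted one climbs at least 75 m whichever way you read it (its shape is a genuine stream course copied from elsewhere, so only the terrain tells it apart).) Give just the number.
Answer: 5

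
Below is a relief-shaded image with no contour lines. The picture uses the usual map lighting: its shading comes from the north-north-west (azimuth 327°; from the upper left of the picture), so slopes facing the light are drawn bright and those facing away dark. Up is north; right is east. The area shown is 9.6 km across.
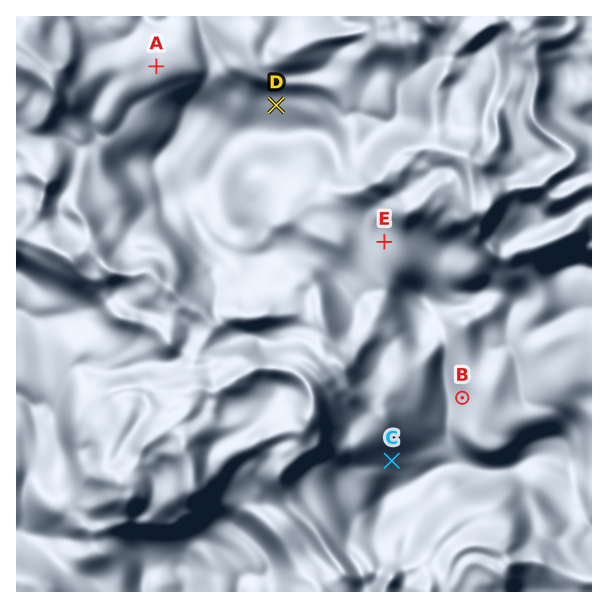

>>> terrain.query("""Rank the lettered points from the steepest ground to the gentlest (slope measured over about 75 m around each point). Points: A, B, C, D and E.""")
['C', 'B', 'D', 'E', 'A']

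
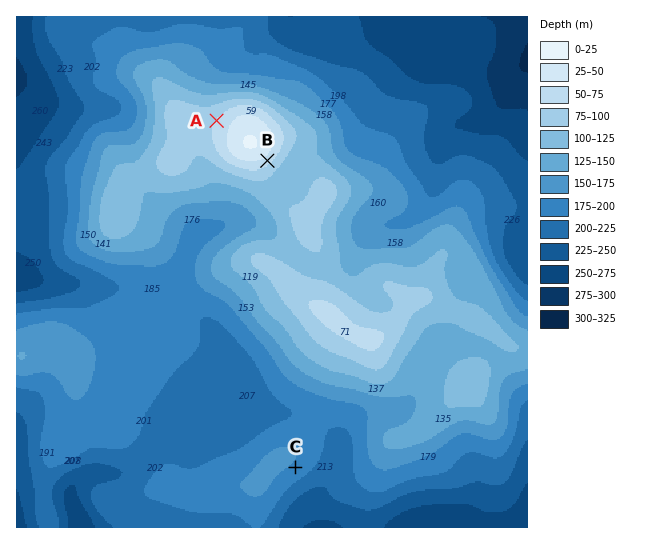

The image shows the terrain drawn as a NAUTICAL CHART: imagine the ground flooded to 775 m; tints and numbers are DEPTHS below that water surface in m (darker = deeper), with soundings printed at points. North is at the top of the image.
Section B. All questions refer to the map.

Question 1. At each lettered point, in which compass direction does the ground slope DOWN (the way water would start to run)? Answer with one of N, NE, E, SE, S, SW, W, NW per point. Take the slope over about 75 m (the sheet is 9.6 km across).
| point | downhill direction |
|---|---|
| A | NW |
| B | SE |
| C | SE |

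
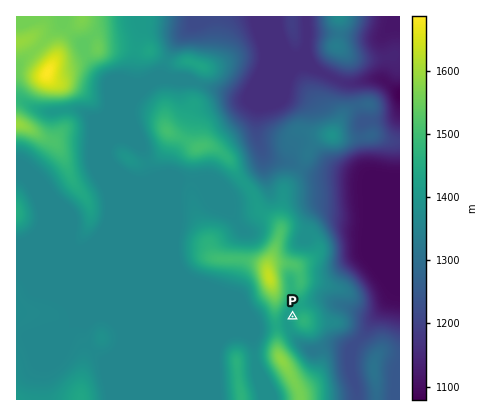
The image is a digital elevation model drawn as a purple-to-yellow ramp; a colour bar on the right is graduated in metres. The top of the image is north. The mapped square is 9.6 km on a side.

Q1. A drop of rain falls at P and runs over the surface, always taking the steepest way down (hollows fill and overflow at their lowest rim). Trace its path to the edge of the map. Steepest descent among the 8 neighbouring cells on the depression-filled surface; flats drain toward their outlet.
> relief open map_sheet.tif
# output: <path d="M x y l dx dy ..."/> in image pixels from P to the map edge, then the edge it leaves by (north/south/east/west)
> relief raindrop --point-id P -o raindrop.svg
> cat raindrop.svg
<path d="M292 316l-4 0 0 2 0 10 6 8 12 12 2 2 10 0 4-2 26 0 4-4 6-2 8-8 4-8 12-14 4-8 8-8 0-8 6-6"/>
exit: east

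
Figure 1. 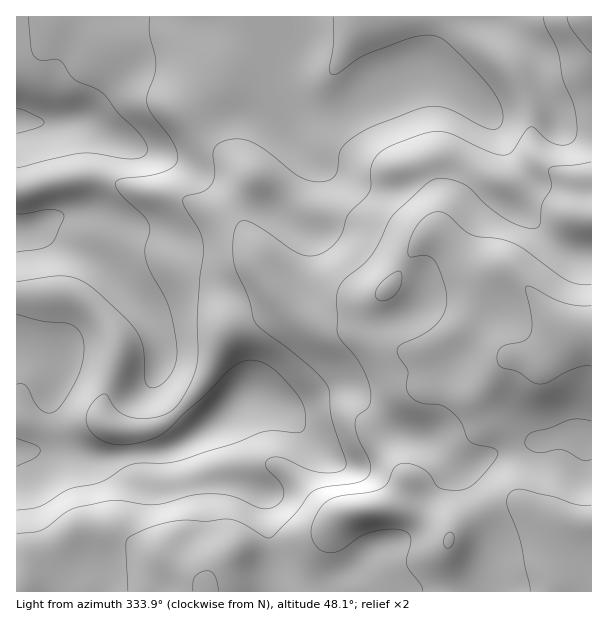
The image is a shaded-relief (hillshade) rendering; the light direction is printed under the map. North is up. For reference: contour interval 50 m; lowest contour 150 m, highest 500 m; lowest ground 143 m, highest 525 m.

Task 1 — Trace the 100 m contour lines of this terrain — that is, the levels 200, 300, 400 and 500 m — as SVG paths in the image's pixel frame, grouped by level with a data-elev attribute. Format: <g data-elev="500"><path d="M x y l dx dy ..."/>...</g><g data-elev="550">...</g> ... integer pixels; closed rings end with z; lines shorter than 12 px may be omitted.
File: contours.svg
<g data-elev="200"><path d="M17 214l9 0 25-5 10 3 3 4-9 23-5 6-11 4-22 3"/><path d="M29 17l2 31 4 9 6 3 13-1 5 1 16 20 27 13 17 21 22 21 5 9 1 6-3 6-7 3-12 0-29-5-13-1-66 15"/></g><g data-elev="300"><path d="M333 17l0 27-4 25 3 5 7-1 26-18 39-15 18-4 15 0 9 5 12 11 34 38 10 20 1 9-2 6-4 4-6 0-9-3-36-18-14-2-13 3-48 18-21 13-10 10-2 20-3 6-6 4-8 2-12-1-10-5-33-26-17-9-16-2-9 2-6 3-5 8 2 22-3 10-8 7-18 5-3 4 2 7 15 25 3 16-6 64 1 47-7 22-8 17-9 11-10 6-12 3-15 0-12-3-10-7-8-13-5-1-7 6-6 9-3 8 1 8 3 6 6 6 15 7 18 0 24-5 15-10 39-36 25-25 10-6 10-2 11 3 9 5 25 27 5 7 3 9 1 11-2 7-2 3-5 1-22-2-12 1-29 11-60 19-42 2-9 4-22 14-33 8-27 16-24 4"/></g><g data-elev="400"><path d="M591 162l-16 3-21 1-4 2-1 3 2 17-9 16-3 21-5 4-12-2-16-8-19-13-17-18-11-6-10-3-11-1-7 3-8 6-31 29-20 38-9 10-20 17-4 6-2 7 1 41 22 29 7 13 3 12 1 9-2 7-12 11-2 7 3 15 12 24 1 8-3 6-5 4-6 3-31 4-12 4-5 4-15 20-24 23-6-1-24-15-13-3-20 2-21-1-12 1-21 5-19 8-6 4-2 5 2 48"/><path d="M567 17l1 6 4 6 19 23"/></g><g data-elev="500"><path d="M446 548l4-1 3-4 1-6-2-5-5 1-3 4 0 6z"/><path d="M591 505l-15 0-22-8-32-8-7 1-6 4-2 6 0 6 13 34 10 51"/><path d="M591 306l-13 0-14-3-12-5-19-11-6-1-2 4 7 31-1 12-3 5-4 3-22 6-4 4-1 6 1 6 3 4 17 5 13 9 8 3 9-2 29-14 8-2 6 0"/></g>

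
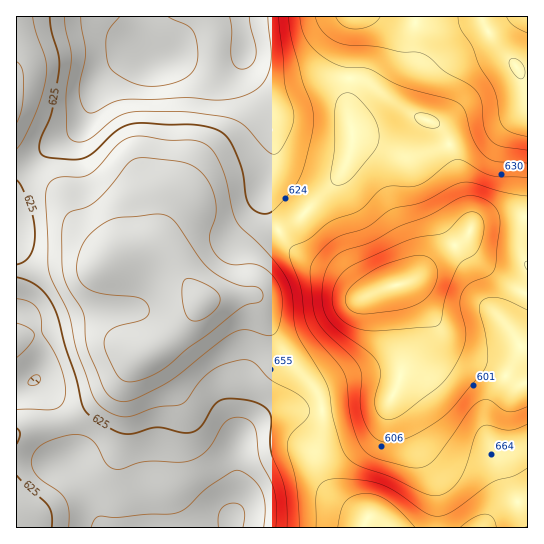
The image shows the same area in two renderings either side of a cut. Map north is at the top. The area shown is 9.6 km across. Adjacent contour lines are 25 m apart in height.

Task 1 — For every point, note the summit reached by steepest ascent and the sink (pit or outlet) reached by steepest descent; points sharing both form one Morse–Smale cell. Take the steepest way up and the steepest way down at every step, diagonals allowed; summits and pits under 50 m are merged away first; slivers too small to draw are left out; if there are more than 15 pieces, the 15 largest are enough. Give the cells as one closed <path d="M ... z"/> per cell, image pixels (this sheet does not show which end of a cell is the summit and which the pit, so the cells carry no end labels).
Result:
<path d="M17 152l-1 375 214 1 1-9 6-16-1-52 4-14 9-10 20-12 14-4 38-2 0-6-5-13-36-43-25-51-9-1-44 5-26-33-13-11-10-5-15-2-27 8-30-28-18-34-25-20z"/><path d="M239 16l-223 1 1 137 46 41 18 34 30 28 27-8 15 2 10 5 11 9 28 35 47-5 3-5 0-35 7-11 20-14-14-28 0-13 8-23-1-44-7-19-16-22-5-14 0-26z"/><path d="M527 16l-173 0-6 74 0 23 4 14-1 24-4 12-10 16-38 40-20 11 5 9 23 21 23 9 11 7 17 16 11 3 41-14 31-26 22-15 8-11 7-6 21-6 28 0z"/><path d="M407 284l-11 2 8 41-1 38-6 22-6 12-10 5-60 6 2 11-6 25 0 16 6 16 5 9 14 14 26 17-3 10 162 0 1-145-9 1-32-19-22-5-12-7-6-7-10-21-21-32z"/><path d="M353 16l-113 1 4 24 0 26 5 14 16 22 7 19 1 44-8 23 0 13 13 27 21-10 38-40 10-16 5-17 0-19-4-14 0-23z"/><path d="M278 231l-19 13-7 11 0 35-3 4 8 4 23 49 36 43 6 19 59-5 9-4 10-21 4-26 0-26-8-41-33 9-26-22-38-18z"/><path d="M518 216l-19 1-24 7-12 16-22 15-23 21-15 7 4 1 9 9 21 32 10 21 6 7 12 7 22 5 24 15 11 4 6-2 0-164z"/><path d="M321 409l-44 3-19 8-14 11-5 8-3 12 1 52-6 16 0 9 133-1 4-9-26-17-14-14-8-16-3-9 0-16 6-25z"/>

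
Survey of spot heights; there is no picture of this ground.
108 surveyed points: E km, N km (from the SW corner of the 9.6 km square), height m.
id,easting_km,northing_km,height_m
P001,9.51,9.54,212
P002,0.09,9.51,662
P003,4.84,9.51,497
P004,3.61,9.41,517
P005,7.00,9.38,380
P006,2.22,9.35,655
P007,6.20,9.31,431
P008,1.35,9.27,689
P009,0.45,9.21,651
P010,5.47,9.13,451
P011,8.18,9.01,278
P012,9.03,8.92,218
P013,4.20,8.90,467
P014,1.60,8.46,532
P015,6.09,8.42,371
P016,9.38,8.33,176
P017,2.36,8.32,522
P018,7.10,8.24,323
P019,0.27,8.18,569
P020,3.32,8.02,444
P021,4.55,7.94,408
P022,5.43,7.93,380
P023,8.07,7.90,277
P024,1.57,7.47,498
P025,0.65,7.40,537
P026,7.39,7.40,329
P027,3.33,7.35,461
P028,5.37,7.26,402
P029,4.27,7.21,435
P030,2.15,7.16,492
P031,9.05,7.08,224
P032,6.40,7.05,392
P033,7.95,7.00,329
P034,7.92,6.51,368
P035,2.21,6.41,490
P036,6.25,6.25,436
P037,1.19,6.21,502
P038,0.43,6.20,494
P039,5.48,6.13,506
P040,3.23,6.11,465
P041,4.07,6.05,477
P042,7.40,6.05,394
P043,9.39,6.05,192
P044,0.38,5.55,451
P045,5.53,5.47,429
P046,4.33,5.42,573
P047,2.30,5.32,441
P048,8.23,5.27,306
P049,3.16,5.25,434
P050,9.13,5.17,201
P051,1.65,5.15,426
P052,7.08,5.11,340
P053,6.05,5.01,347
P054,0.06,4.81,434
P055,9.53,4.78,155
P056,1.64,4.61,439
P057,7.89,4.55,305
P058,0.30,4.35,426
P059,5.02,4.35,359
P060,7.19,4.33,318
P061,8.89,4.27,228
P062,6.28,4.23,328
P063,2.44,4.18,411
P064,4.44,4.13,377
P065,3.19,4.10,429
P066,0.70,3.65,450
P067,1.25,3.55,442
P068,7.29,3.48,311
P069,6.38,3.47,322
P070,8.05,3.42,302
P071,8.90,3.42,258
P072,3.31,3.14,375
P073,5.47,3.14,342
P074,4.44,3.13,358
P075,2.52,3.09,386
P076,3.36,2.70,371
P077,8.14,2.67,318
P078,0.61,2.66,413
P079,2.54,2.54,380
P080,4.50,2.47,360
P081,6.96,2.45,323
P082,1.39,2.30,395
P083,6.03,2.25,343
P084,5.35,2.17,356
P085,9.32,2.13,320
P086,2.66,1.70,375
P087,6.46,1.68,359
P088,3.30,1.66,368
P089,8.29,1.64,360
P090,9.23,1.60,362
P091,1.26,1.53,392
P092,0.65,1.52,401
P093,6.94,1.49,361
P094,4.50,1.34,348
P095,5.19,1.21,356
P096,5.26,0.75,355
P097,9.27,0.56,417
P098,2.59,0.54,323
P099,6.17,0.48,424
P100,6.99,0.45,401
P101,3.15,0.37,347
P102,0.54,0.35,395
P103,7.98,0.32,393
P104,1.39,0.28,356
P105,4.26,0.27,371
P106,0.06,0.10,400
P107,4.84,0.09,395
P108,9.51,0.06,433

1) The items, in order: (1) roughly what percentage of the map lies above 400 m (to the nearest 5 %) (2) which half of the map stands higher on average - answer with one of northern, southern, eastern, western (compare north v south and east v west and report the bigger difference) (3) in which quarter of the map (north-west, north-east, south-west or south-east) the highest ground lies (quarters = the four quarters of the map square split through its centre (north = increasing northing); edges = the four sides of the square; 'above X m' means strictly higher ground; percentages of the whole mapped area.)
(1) Ground above 400 m makes up about 40 % of the sheet.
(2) The western half stands higher on average than the eastern half.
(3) The highest point lies in the north-west quarter of the map.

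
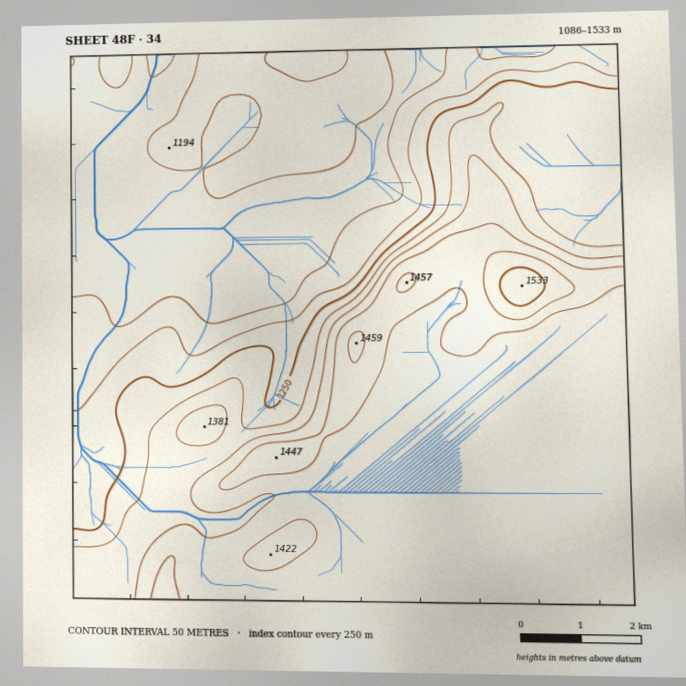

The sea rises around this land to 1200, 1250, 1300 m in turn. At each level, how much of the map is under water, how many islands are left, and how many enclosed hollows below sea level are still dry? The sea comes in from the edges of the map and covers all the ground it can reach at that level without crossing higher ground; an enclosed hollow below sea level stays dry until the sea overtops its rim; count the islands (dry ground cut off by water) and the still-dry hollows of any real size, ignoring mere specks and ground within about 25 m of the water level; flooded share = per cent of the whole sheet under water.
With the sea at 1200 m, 33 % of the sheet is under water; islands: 0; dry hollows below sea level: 0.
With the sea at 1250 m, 40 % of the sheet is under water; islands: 0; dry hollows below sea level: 0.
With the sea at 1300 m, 50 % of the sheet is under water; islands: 0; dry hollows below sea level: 0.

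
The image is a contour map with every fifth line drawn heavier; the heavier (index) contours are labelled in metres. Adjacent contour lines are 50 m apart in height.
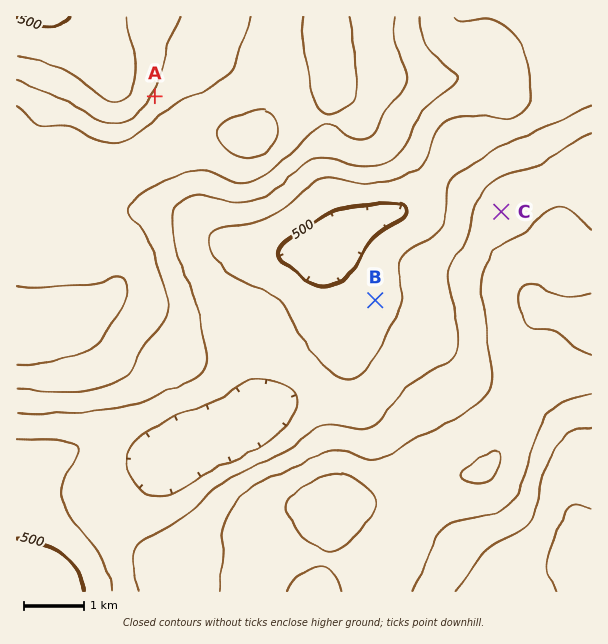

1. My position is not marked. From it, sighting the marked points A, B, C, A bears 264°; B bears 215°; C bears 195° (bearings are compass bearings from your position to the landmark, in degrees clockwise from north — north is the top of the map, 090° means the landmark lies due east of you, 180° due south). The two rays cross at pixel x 544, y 56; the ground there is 520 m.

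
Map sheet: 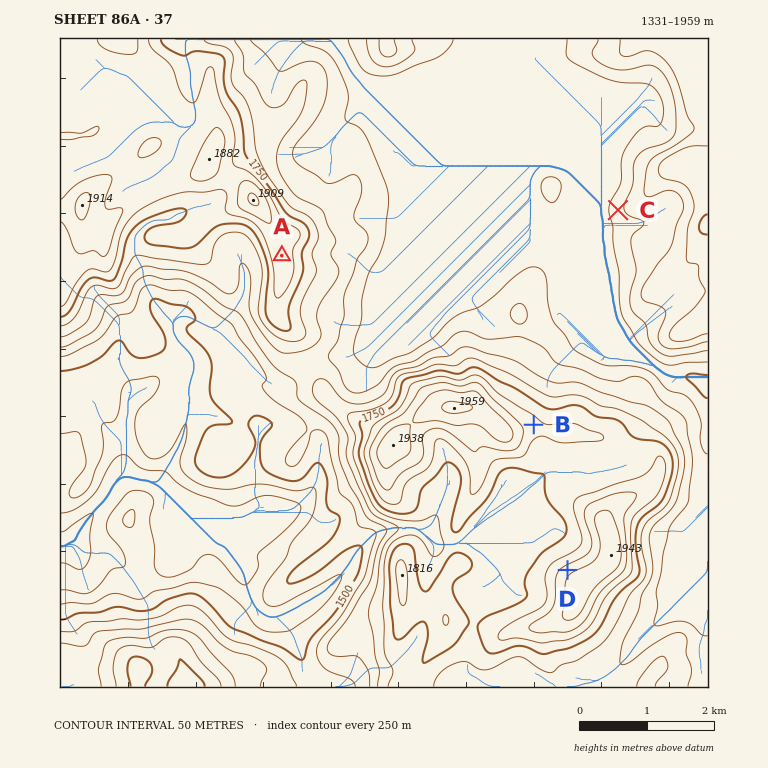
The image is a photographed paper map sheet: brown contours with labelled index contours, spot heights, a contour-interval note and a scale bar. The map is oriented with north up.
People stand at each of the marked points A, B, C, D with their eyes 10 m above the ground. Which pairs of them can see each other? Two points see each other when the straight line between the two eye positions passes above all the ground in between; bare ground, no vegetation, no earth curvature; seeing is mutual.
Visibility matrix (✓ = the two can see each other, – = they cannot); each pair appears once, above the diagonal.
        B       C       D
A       –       ✓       –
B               ✓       ✓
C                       –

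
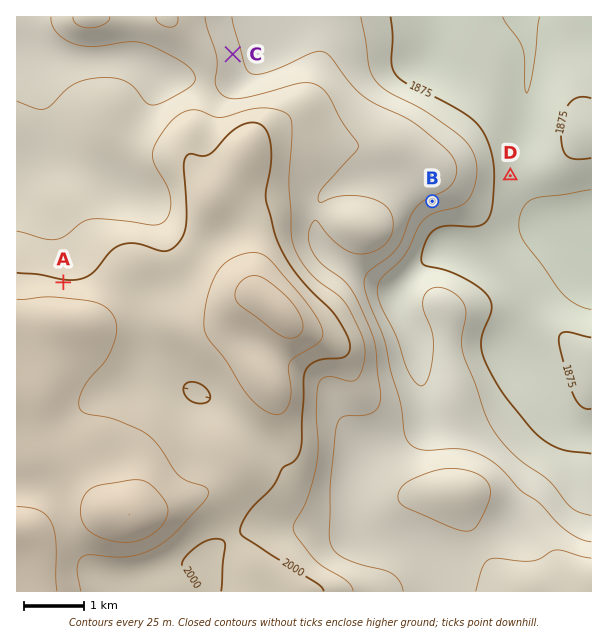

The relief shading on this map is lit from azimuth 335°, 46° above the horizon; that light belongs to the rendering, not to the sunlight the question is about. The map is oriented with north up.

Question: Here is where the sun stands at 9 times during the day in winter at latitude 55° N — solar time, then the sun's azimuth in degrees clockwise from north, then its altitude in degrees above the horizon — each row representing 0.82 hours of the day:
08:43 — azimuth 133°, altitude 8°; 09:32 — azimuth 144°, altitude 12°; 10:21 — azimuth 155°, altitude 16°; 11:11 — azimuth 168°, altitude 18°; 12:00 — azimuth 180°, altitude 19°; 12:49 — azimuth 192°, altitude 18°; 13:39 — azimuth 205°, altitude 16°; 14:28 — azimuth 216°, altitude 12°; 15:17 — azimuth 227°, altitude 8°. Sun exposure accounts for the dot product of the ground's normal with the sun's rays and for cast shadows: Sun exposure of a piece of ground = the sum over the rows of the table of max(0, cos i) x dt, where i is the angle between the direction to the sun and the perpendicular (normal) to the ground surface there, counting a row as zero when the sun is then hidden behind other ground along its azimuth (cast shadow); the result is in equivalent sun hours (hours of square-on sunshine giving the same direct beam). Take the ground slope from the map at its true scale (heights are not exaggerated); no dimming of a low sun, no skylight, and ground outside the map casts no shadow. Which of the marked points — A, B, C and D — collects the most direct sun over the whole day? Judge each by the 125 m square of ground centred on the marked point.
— B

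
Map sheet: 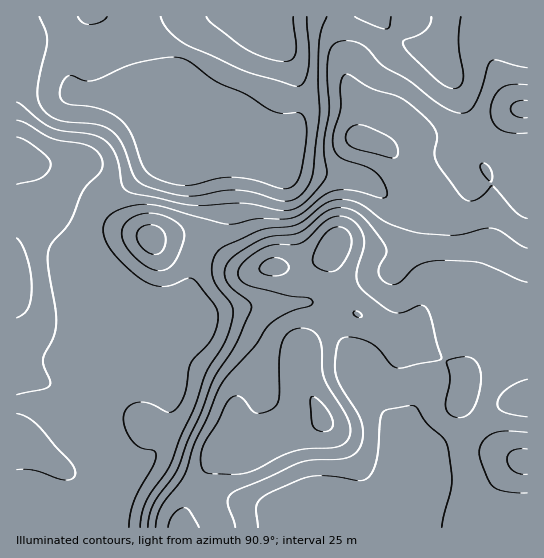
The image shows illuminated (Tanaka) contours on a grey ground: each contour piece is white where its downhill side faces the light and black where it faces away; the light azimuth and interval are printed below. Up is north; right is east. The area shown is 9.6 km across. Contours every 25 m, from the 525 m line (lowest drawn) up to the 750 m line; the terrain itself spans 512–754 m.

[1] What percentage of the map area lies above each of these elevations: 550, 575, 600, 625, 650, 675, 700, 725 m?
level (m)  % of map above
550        90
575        82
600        76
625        55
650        41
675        29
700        15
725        5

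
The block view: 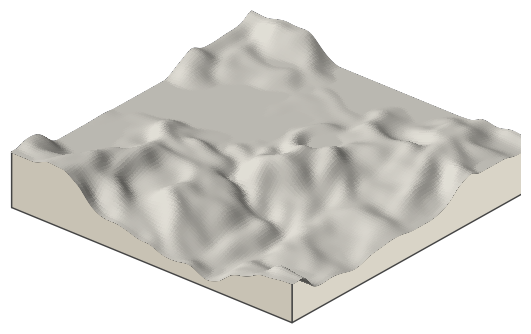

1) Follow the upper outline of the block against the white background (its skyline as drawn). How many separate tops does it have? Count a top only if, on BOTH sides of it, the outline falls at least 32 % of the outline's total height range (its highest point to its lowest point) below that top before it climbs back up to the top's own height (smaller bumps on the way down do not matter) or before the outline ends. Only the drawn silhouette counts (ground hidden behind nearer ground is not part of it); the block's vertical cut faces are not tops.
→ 1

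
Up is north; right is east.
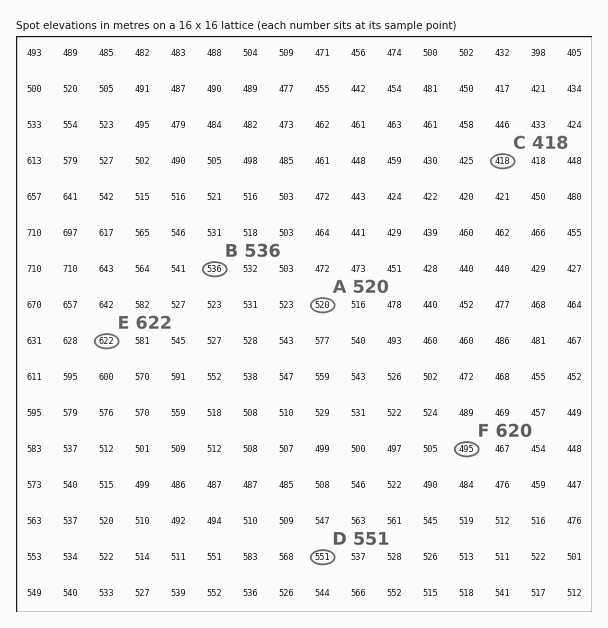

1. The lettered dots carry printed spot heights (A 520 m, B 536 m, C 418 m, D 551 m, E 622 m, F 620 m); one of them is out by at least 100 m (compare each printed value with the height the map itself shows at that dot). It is F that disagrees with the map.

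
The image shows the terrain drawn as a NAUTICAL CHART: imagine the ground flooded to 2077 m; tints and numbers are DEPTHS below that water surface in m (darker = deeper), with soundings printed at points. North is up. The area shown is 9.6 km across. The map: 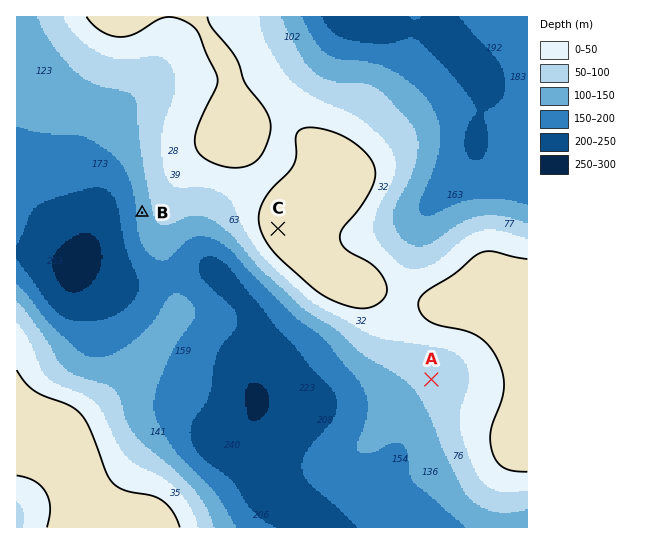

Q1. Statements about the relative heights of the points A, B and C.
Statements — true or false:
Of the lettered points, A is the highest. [false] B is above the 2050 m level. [false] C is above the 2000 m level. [true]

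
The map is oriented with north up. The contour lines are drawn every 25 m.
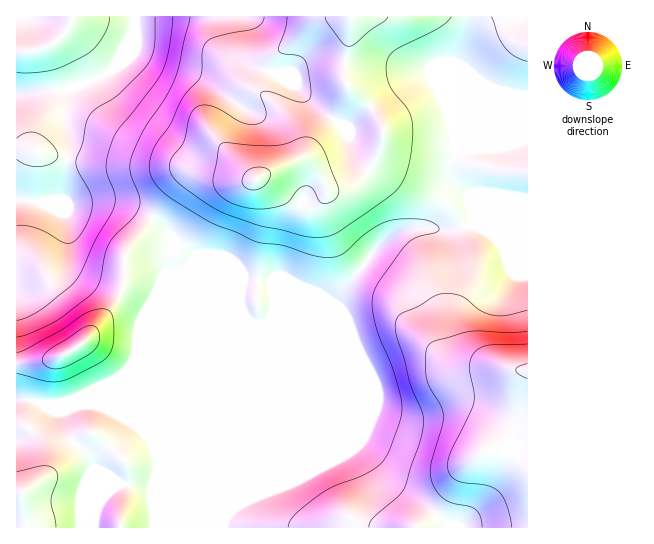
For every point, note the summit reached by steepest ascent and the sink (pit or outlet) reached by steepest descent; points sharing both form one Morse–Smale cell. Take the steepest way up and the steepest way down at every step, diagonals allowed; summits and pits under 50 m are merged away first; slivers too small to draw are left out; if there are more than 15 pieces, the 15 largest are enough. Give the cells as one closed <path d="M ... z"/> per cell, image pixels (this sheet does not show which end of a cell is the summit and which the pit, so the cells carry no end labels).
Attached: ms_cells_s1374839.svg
<path d="M470 224l-15 5-41-1-15 4-12 7-16 16-38 49-228 95-23 1 175-72 14-10 2-7 0-16-2-12-14-3-15 0-53 23-50 49 32-34 24-59-4-6-12-9-6 0-5 6 0 23-31 72-1 10-11 18-14 10-37 18-33 3-11-4-14-1 0 128 511 1 1-302z"/><path d="M527 16l-392 0-4 21-19 33-13 9-30 10-2 4-3 25 5 19 0 16-6 42-2 4-6 2 14 4 37-4 29 7 23 13 20 23 17 13-26 66 20-20 53-23 15 0 14 3 2 12 0 16-2 7-14 10-176 71 24 0 228-95 38-49 16-16 12-7 15-4 41 1 14-5 58 1z"/><path d="M54 200l-9 3-29-2 0 197 25 6 16 0 18-4 36-17 16-12 9-16 1-10 31-72 0-23 8-8-18-21-23-13-29-7-37 4z"/><path d="M134 16l-118 1 1 183 28 3 16-5 8-45 0-16-5-19 3-25 2-4 30-10 13-9 19-33 4-12z"/>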